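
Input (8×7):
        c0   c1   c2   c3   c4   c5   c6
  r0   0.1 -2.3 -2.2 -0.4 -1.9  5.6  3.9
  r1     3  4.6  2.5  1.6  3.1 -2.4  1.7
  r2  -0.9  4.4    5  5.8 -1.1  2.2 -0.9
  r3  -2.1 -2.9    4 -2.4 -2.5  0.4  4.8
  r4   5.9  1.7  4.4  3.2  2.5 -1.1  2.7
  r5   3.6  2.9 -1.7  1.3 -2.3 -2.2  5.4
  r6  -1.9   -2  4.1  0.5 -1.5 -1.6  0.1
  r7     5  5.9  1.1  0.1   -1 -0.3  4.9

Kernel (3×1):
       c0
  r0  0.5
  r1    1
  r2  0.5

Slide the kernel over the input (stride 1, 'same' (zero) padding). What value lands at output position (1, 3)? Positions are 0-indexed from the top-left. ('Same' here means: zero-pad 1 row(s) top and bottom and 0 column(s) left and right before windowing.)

4.3

The receptive field on the zero-padded input at this output position is [-0.4 / 1.6 / 5.8]. Elementwise product with the kernel and sum: -0.4·0.5 + 1.6·1 + 5.8·0.5.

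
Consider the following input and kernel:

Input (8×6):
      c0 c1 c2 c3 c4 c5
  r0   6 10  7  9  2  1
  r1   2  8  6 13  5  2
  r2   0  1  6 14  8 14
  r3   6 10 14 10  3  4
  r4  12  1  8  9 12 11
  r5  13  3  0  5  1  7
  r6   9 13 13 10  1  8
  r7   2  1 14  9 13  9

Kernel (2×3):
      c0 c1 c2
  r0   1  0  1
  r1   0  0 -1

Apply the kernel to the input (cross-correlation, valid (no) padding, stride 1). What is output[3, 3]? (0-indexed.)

The receptive field on the input at this output position is [10 3 4 / 9 12 11]. Elementwise product with the kernel and sum: 10·1 + 4·1 + 11·-1.

3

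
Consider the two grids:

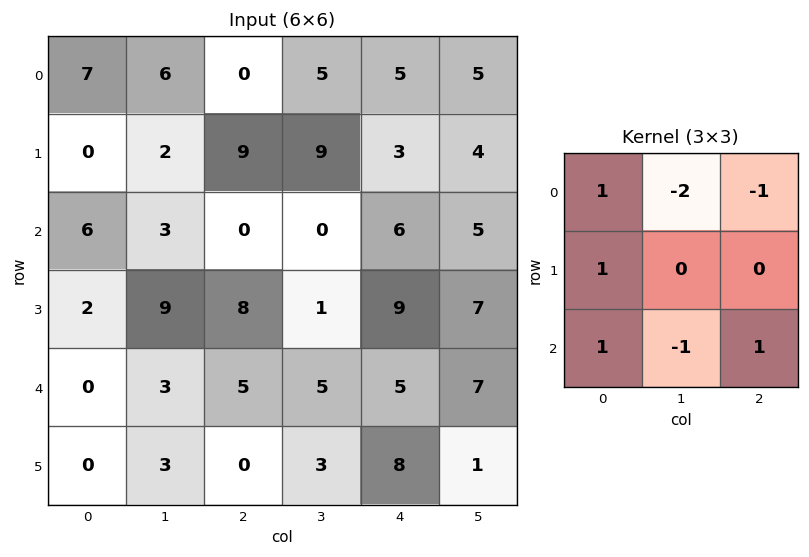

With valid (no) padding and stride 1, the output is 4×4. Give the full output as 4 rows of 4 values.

-2 6 0 -2
-6 -20 4 -2
4 15 7 -9
-27 1 7 -23

Output[0,0]: The receptive field on the input at this output position is [7 6 0 / 0 2 9 / 6 3 0]. Elementwise product with the kernel and sum: 7·1 + 6·-2 + 0·-1 + 0·1 + 6·1 + 3·-1 + 0·1.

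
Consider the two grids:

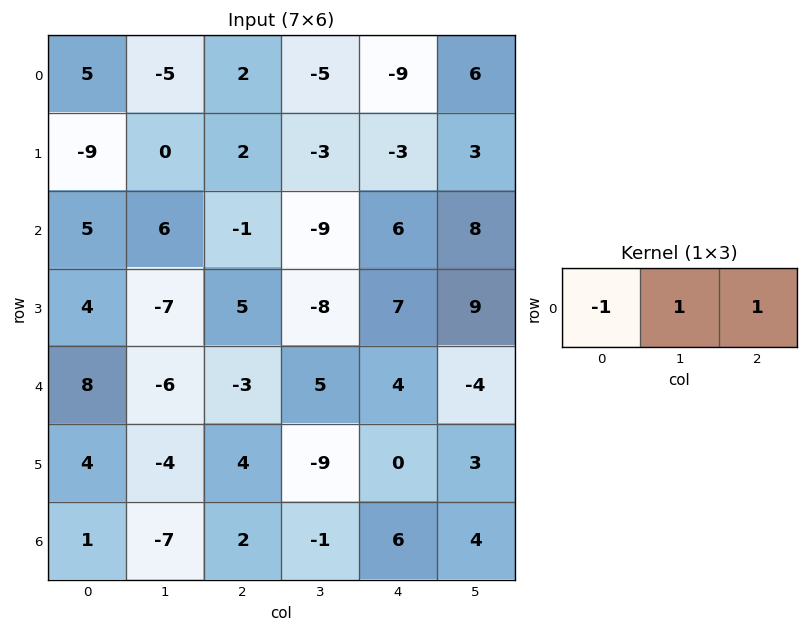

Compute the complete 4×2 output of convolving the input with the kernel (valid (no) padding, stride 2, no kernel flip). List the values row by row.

-8 -16
0 -2
-17 12
-6 3

Output[0,0]: The receptive field on the input at this output position is [5 -5 2]. Elementwise product with the kernel and sum: 5·-1 + -5·1 + 2·1.
Output[0,1]: The receptive field on the input at this output position is [2 -5 -9]. Elementwise product with the kernel and sum: 2·-1 + -5·1 + -9·1.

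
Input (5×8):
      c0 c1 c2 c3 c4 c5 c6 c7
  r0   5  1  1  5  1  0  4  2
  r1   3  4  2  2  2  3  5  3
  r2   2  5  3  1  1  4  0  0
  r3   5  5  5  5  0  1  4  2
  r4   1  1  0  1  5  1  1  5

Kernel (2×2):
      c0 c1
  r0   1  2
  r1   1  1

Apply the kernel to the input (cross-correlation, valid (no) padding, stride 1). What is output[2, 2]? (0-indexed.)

15

The receptive field on the input at this output position is [3 1 / 5 5]. Elementwise product with the kernel and sum: 3·1 + 1·2 + 5·1 + 5·1.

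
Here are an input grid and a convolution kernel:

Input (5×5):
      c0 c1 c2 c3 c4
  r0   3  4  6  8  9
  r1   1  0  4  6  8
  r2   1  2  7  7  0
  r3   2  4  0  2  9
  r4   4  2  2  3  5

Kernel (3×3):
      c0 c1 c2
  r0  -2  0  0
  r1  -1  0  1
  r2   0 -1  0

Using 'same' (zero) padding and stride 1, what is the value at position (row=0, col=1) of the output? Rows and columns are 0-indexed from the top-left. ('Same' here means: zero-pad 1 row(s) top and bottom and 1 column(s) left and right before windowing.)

3

The receptive field on the zero-padded input at this output position is [0 0 0 / 3 4 6 / 1 0 4]. Elementwise product with the kernel and sum: 0·-2 + 3·-1 + 6·1 + 0·-1.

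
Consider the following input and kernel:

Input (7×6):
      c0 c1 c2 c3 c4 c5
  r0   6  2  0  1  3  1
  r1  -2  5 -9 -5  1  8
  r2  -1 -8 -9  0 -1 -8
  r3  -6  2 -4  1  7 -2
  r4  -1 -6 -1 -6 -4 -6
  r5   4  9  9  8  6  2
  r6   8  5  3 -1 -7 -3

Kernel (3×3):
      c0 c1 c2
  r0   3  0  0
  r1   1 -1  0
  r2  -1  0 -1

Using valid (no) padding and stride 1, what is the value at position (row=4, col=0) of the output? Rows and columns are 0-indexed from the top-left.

The receptive field on the input at this output position is [-1 -6 -1 / 4 9 9 / 8 5 3]. Elementwise product with the kernel and sum: -1·3 + 4·1 + 9·-1 + 8·-1 + 3·-1.

-19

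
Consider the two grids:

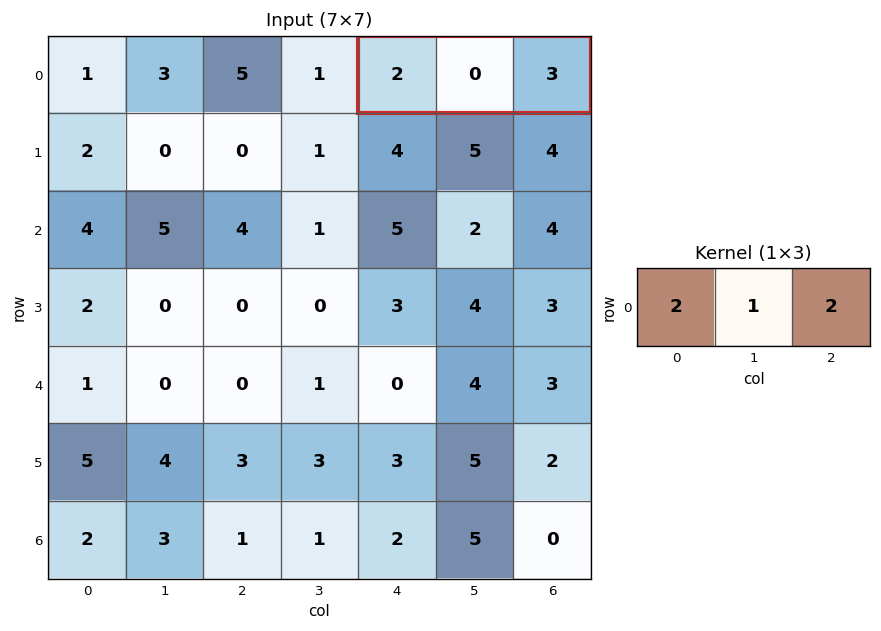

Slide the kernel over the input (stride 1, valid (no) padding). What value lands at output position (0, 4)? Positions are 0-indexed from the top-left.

10

The receptive field on the input at this output position is [2 0 3]. Elementwise product with the kernel and sum: 2·2 + 0·1 + 3·2.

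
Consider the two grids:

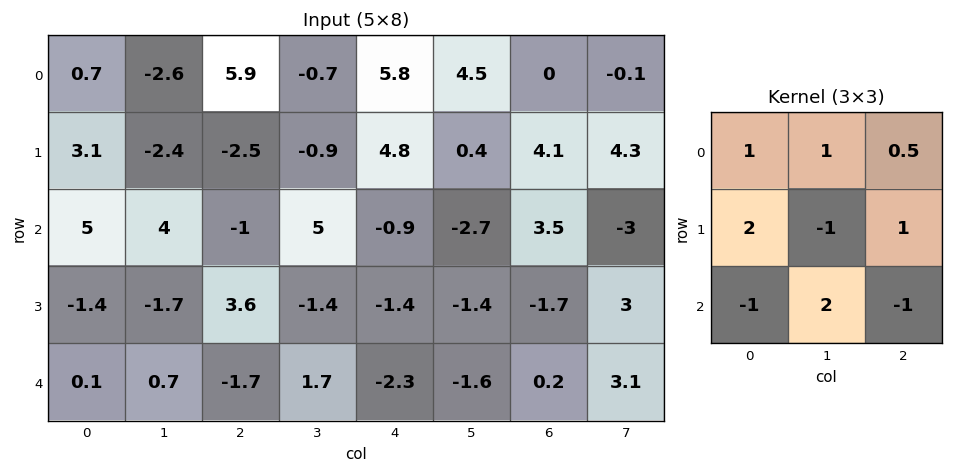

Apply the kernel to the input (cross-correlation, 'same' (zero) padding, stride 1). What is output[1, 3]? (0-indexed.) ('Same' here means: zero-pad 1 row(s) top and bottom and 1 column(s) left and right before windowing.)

20.7

The receptive field on the zero-padded input at this output position is [5.9 -0.7 5.8 / -2.5 -0.9 4.8 / -1 5 -0.9]. Elementwise product with the kernel and sum: 5.9·1 + -0.7·1 + 5.8·0.5 + -2.5·2 + -0.9·-1 + 4.8·1 + -1·-1 + 5·2 + -0.9·-1.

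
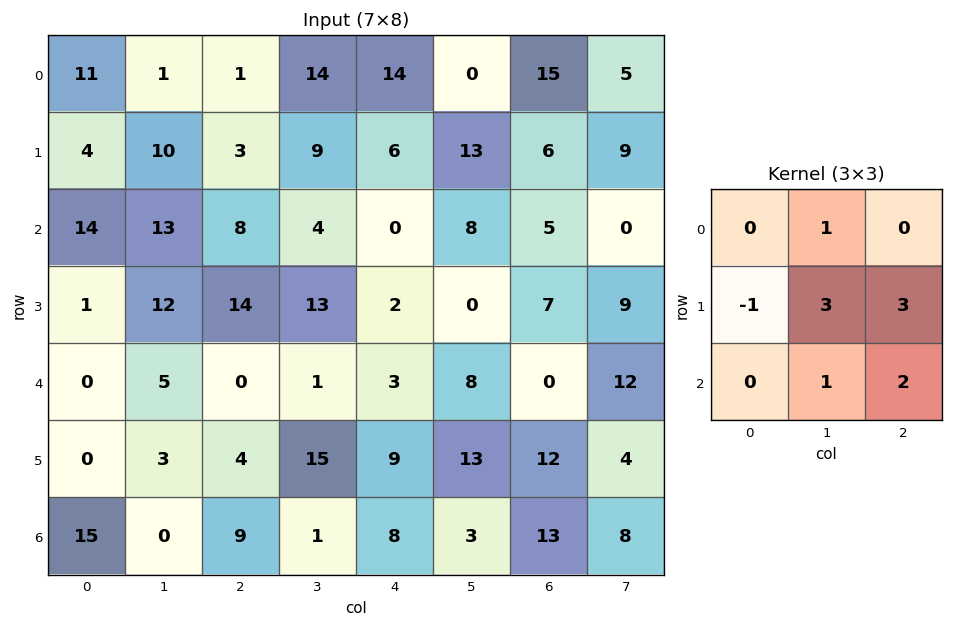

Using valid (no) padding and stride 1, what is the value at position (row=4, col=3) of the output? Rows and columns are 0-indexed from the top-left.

68

The receptive field on the input at this output position is [1 3 8 / 15 9 13 / 1 8 3]. Elementwise product with the kernel and sum: 3·1 + 15·-1 + 9·3 + 13·3 + 8·1 + 3·2.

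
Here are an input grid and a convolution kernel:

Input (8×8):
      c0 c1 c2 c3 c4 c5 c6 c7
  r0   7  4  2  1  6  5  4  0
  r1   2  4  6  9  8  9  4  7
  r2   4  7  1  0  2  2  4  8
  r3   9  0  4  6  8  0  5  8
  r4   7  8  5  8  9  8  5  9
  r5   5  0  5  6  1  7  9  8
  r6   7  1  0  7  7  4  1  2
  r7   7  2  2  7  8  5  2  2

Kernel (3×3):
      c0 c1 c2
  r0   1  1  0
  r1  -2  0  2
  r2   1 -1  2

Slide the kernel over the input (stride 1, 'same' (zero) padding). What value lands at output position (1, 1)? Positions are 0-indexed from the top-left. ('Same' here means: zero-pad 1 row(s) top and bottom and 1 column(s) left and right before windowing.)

The receptive field on the zero-padded input at this output position is [7 4 2 / 2 4 6 / 4 7 1]. Elementwise product with the kernel and sum: 7·1 + 4·1 + 2·-2 + 6·2 + 4·1 + 7·-1 + 1·2.

18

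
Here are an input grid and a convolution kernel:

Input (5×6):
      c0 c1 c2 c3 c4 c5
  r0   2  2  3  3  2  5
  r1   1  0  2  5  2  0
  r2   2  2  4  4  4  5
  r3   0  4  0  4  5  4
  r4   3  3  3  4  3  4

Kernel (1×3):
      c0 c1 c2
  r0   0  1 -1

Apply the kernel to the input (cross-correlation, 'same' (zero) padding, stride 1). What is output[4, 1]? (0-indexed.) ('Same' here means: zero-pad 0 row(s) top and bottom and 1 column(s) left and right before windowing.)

0

The receptive field on the zero-padded input at this output position is [3 3 3]. Elementwise product with the kernel and sum: 3·1 + 3·-1.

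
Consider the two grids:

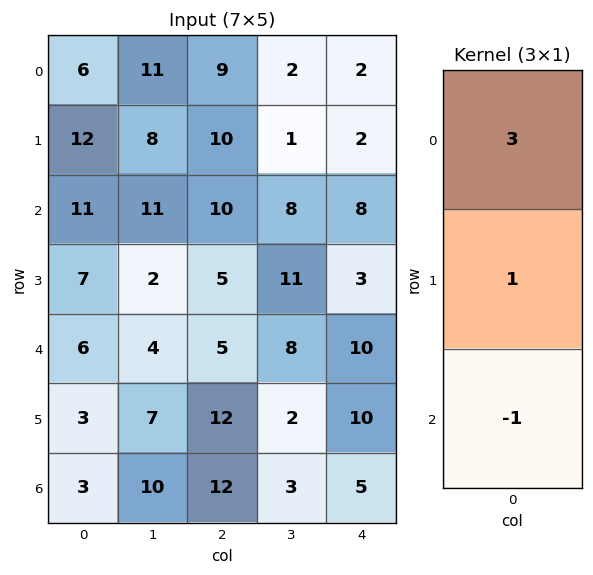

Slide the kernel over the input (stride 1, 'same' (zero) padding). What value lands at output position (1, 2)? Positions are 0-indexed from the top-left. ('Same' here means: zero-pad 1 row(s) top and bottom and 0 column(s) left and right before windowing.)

The receptive field on the zero-padded input at this output position is [9 / 10 / 10]. Elementwise product with the kernel and sum: 9·3 + 10·1 + 10·-1.

27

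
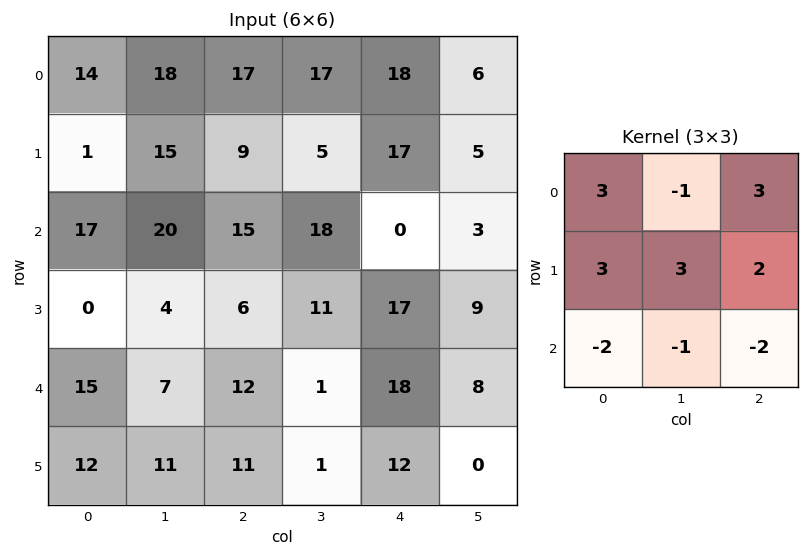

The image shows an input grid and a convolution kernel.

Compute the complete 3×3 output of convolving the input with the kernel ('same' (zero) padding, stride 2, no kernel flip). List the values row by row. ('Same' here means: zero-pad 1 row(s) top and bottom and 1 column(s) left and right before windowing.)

47 90 80
127 156 16
37 63 102

Output[0,0]: The receptive field on the zero-padded input at this output position is [0 0 0 / 0 14 18 / 0 1 15]. Elementwise product with the kernel and sum: 0·3 + 0·-1 + 0·3 + 0·3 + 14·3 + 18·2 + 0·-2 + 1·-1 + 15·-2.
Output[0,1]: The receptive field on the zero-padded input at this output position is [0 0 0 / 18 17 17 / 15 9 5]. Elementwise product with the kernel and sum: 0·3 + 0·-1 + 0·3 + 18·3 + 17·3 + 17·2 + 15·-2 + 9·-1 + 5·-2.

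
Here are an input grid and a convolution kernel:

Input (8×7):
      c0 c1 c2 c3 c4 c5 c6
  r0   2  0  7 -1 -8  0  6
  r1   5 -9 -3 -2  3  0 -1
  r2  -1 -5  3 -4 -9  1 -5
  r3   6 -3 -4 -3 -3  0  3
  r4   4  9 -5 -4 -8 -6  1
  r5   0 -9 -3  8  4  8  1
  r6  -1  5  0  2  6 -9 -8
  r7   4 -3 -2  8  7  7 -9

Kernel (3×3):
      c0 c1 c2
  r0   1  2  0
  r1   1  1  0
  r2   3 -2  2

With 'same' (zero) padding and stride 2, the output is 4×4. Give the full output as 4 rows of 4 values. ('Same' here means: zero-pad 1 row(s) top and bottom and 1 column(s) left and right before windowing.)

Output[0,0]: The receptive field on the zero-padded input at this output position is [0 0 0 / 0 2 0 / 0 5 -9]. Elementwise product with the kernel and sum: 0·1 + 0·2 + 0·1 + 2·1 + 0·3 + 5·-2 + -9·2.
Output[0,1]: The receptive field on the zero-padded input at this output position is [0 0 0 / 0 7 -1 / -9 -3 -2]. Elementwise product with the kernel and sum: 0·1 + 0·2 + 0·1 + 7·1 + -9·3 + -3·-2 + -2·2.

-26 -18 -21 8
-9 -24 -12 -12
-2 -12 11 23
-15 1 48 32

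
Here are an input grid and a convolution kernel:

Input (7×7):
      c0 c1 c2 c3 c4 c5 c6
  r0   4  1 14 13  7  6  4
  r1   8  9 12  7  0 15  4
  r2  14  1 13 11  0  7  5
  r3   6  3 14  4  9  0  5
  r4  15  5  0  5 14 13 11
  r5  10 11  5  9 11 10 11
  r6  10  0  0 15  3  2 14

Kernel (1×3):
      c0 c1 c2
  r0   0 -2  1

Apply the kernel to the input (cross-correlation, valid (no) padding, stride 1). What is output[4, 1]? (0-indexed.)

5

The receptive field on the input at this output position is [5 0 5]. Elementwise product with the kernel and sum: 0·-2 + 5·1.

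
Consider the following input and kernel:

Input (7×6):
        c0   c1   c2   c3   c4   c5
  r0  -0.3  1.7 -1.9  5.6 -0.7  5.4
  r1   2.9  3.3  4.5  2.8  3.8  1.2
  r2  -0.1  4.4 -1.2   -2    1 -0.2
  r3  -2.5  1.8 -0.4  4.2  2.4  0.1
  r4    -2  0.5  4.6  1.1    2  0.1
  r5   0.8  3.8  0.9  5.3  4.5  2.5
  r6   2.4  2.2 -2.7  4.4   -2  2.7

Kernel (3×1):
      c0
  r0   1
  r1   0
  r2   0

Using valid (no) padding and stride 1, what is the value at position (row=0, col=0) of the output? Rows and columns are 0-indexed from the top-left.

-0.3

The receptive field on the input at this output position is [-0.3 / 2.9 / -0.1]. Elementwise product with the kernel and sum: -0.3·1.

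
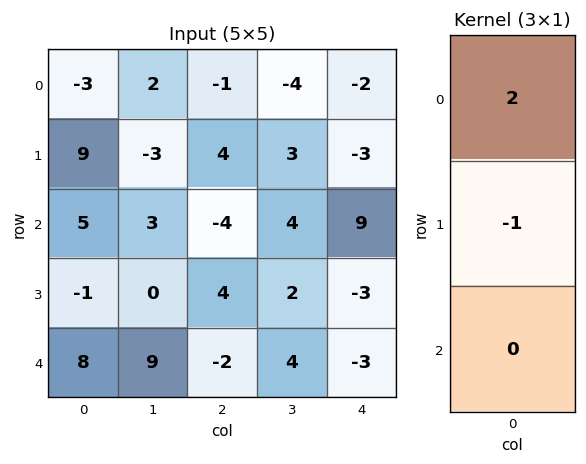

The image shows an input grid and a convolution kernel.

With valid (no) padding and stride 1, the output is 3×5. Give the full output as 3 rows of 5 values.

Output[0,0]: The receptive field on the input at this output position is [-3 / 9 / 5]. Elementwise product with the kernel and sum: -3·2 + 9·-1.

-15 7 -6 -11 -1
13 -9 12 2 -15
11 6 -12 6 21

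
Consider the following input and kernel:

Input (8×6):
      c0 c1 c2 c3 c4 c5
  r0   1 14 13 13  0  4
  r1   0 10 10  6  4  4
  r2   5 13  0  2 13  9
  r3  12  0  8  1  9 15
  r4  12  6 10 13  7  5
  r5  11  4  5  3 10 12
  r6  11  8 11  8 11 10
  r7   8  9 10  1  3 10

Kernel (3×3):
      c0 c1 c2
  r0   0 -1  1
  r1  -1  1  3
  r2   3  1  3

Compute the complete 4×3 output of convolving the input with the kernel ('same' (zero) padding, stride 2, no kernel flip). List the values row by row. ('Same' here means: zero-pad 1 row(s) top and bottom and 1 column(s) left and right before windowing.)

Output[0,0]: The receptive field on the zero-padded input at this output position is [0 0 0 / 0 1 14 / 0 0 10]. Elementwise product with the kernel and sum: 0·-1 + 0·1 + 0·-1 + 1·1 + 14·3 + 0·3 + 0·1 + 10·3.
Output[0,1]: The receptive field on the zero-padded input at this output position is [0 0 0 / 14 13 13 / 10 10 6]. Elementwise product with the kernel and sum: 0·-1 + 0·1 + 14·-1 + 13·1 + 13·3 + 10·3 + 10·1 + 6·3.

73 96 33
66 0 95
41 62 70
63 65 71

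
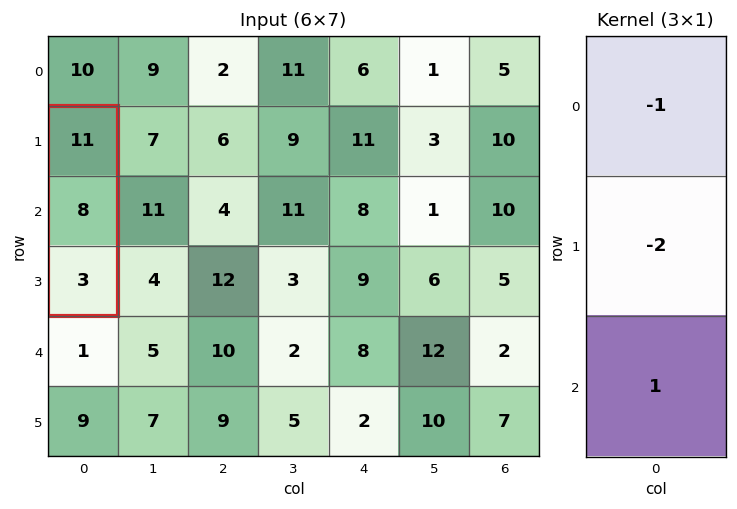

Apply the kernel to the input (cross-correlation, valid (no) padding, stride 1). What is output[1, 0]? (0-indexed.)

The receptive field on the input at this output position is [11 / 8 / 3]. Elementwise product with the kernel and sum: 11·-1 + 8·-2 + 3·1.

-24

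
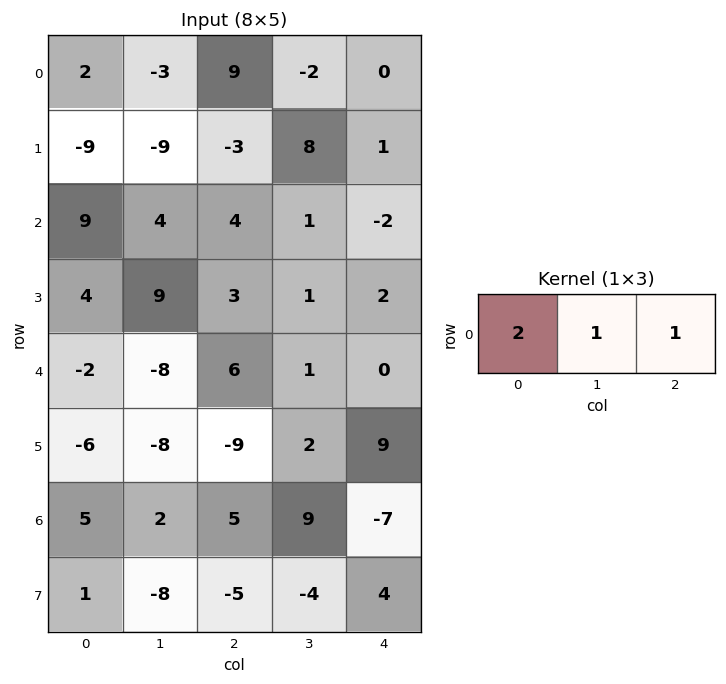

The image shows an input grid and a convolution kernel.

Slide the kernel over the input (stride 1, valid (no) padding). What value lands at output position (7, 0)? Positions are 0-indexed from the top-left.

The receptive field on the input at this output position is [1 -8 -5]. Elementwise product with the kernel and sum: 1·2 + -8·1 + -5·1.

-11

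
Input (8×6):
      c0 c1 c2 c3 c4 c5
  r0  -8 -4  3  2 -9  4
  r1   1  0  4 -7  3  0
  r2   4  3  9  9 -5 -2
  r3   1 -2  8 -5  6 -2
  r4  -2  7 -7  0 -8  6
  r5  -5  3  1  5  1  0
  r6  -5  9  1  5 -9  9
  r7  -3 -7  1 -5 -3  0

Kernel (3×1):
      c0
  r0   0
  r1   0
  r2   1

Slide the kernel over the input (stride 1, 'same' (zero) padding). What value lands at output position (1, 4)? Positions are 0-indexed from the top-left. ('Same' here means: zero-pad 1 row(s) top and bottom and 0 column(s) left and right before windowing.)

The receptive field on the zero-padded input at this output position is [-9 / 3 / -5]. Elementwise product with the kernel and sum: -5·1.

-5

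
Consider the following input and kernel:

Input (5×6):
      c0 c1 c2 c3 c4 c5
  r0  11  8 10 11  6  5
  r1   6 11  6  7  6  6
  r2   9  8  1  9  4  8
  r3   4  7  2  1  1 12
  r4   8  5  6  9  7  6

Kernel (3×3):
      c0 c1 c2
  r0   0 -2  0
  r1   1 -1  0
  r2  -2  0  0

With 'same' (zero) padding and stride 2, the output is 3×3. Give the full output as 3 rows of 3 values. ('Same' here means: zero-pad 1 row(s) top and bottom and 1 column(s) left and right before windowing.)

-11 -24 -9
-21 -19 -9
-16 -5 0

Output[0,0]: The receptive field on the zero-padded input at this output position is [0 0 0 / 0 11 8 / 0 6 11]. Elementwise product with the kernel and sum: 0·-2 + 0·1 + 11·-1 + 0·-2.
Output[0,1]: The receptive field on the zero-padded input at this output position is [0 0 0 / 8 10 11 / 11 6 7]. Elementwise product with the kernel and sum: 0·-2 + 8·1 + 10·-1 + 11·-2.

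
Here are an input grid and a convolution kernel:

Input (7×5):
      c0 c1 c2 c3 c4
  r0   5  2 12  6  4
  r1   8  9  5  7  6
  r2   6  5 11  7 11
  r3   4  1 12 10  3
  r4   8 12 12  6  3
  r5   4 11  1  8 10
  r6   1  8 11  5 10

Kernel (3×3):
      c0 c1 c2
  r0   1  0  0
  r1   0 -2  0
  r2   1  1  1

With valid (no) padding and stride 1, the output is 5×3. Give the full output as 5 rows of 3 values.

9 15 27
15 10 16
36 11 12
-4 -3 19
6 34 22

Output[0,0]: The receptive field on the input at this output position is [5 2 12 / 8 9 5 / 6 5 11]. Elementwise product with the kernel and sum: 5·1 + 9·-2 + 6·1 + 5·1 + 11·1.
Output[0,1]: The receptive field on the input at this output position is [2 12 6 / 9 5 7 / 5 11 7]. Elementwise product with the kernel and sum: 2·1 + 5·-2 + 5·1 + 11·1 + 7·1.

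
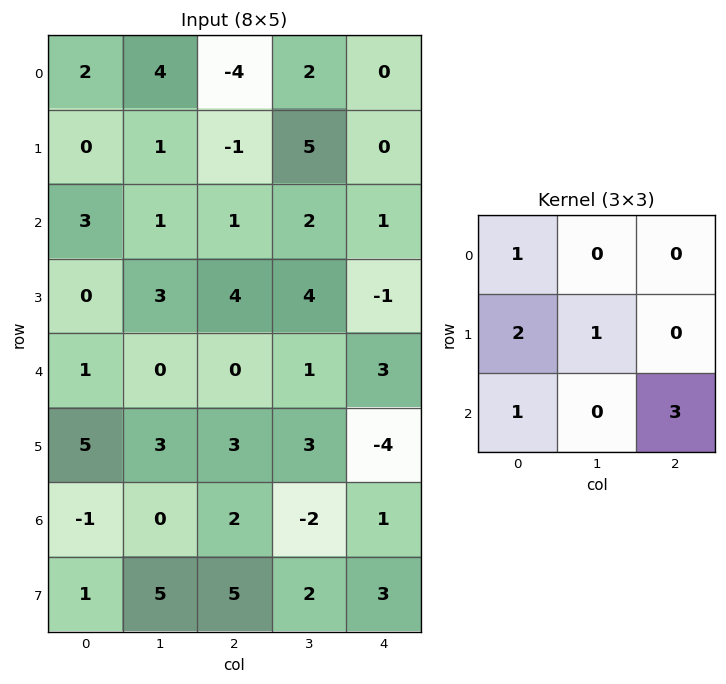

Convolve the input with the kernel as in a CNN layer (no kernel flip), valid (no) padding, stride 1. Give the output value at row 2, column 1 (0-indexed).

14

The receptive field on the input at this output position is [1 1 2 / 3 4 4 / 0 0 1]. Elementwise product with the kernel and sum: 1·1 + 3·2 + 4·1 + 0·1 + 1·3.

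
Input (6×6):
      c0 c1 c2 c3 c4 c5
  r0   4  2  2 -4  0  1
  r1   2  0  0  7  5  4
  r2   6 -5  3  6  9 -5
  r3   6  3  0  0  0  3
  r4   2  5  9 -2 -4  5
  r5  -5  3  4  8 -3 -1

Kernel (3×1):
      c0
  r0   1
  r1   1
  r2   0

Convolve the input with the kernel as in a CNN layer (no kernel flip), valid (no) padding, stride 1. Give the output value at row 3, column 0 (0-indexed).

8

The receptive field on the input at this output position is [6 / 2 / -5]. Elementwise product with the kernel and sum: 6·1 + 2·1.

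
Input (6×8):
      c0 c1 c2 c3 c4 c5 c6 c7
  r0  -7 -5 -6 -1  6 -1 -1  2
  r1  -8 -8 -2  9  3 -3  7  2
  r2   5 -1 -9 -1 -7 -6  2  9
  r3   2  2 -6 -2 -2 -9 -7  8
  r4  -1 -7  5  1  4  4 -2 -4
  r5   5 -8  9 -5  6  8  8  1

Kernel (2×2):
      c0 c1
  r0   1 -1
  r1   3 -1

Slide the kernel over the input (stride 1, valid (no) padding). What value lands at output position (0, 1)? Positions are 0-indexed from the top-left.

-21

The receptive field on the input at this output position is [-5 -6 / -8 -2]. Elementwise product with the kernel and sum: -5·1 + -6·-1 + -8·3 + -2·-1.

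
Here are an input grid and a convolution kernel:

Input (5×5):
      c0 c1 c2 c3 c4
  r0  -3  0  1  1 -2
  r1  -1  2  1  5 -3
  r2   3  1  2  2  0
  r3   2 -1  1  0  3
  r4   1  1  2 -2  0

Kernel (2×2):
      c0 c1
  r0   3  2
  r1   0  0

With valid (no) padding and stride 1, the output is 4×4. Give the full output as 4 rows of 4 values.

Output[0,0]: The receptive field on the input at this output position is [-3 0 / -1 2]. Elementwise product with the kernel and sum: -3·3 + 0·2.
Output[0,1]: The receptive field on the input at this output position is [0 1 / 2 1]. Elementwise product with the kernel and sum: 0·3 + 1·2.

-9 2 5 -1
1 8 13 9
11 7 10 6
4 -1 3 6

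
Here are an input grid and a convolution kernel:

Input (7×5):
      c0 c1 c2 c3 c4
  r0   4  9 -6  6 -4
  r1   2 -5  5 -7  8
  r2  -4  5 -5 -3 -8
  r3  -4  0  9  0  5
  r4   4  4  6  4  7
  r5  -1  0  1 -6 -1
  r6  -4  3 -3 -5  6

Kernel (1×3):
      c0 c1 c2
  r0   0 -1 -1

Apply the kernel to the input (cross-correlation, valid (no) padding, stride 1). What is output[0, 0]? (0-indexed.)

The receptive field on the input at this output position is [4 9 -6]. Elementwise product with the kernel and sum: 9·-1 + -6·-1.

-3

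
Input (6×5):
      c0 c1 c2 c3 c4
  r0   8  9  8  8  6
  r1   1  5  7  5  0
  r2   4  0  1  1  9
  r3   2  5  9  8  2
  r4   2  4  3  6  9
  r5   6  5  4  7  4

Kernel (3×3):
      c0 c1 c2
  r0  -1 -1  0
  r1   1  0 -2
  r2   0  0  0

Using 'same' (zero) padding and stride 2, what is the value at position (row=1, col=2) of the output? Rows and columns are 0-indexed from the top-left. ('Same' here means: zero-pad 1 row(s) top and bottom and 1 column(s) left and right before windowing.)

The receptive field on the zero-padded input at this output position is [5 0 0 / 1 9 0 / 8 2 0]. Elementwise product with the kernel and sum: 5·-1 + 0·-1 + 1·1 + 0·-2.

-4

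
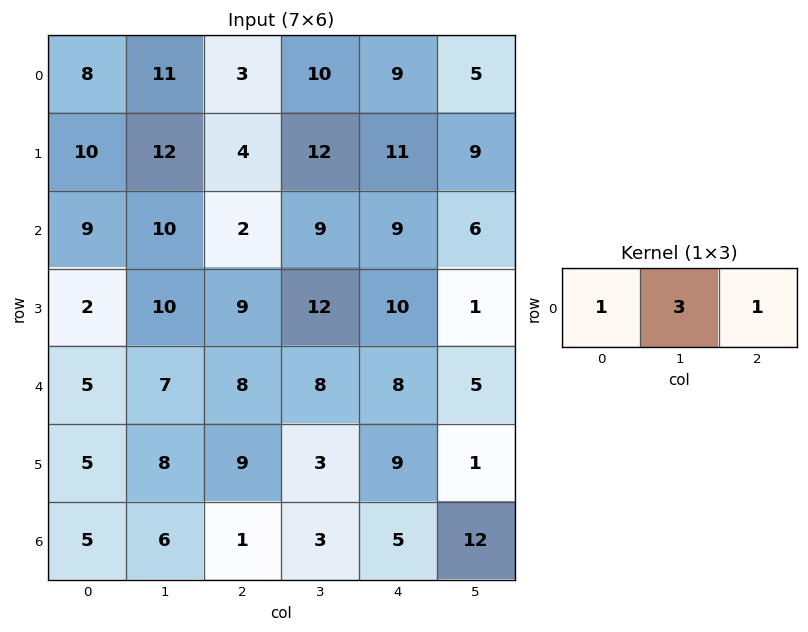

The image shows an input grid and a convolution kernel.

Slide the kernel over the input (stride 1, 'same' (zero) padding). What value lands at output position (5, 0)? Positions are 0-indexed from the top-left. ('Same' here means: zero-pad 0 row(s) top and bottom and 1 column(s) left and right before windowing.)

The receptive field on the zero-padded input at this output position is [0 5 8]. Elementwise product with the kernel and sum: 0·1 + 5·3 + 8·1.

23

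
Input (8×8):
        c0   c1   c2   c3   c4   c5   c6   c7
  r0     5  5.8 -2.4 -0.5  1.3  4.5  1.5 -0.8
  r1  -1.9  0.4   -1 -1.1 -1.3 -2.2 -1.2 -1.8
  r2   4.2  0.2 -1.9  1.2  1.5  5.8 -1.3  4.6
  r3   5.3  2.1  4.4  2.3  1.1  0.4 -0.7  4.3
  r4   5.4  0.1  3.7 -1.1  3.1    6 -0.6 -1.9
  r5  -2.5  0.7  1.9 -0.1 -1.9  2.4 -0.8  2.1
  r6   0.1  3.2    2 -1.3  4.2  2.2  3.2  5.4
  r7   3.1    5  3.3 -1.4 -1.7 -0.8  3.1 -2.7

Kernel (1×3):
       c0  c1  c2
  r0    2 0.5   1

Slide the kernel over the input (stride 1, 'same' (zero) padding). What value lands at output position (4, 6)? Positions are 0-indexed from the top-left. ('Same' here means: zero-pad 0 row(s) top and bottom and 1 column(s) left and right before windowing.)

9.8

The receptive field on the zero-padded input at this output position is [6 -0.6 -1.9]. Elementwise product with the kernel and sum: 6·2 + -0.6·0.5 + -1.9·1.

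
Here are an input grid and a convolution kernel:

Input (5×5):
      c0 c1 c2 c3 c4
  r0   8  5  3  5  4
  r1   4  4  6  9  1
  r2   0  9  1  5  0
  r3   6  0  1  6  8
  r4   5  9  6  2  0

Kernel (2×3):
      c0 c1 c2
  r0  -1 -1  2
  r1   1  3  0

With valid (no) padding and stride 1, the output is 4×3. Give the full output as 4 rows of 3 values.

Output[0,0]: The receptive field on the input at this output position is [8 5 3 / 4 4 6]. Elementwise product with the kernel and sum: 8·-1 + 5·-1 + 3·2 + 4·1 + 4·3.

9 24 33
31 20 3
-1 3 13
28 38 21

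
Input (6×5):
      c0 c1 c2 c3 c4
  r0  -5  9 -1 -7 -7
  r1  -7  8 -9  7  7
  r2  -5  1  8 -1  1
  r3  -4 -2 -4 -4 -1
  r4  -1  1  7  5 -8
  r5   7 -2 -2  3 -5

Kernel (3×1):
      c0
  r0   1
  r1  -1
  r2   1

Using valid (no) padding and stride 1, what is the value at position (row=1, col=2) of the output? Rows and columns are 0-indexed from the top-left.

-21

The receptive field on the input at this output position is [-9 / 8 / -4]. Elementwise product with the kernel and sum: -9·1 + 8·-1 + -4·1.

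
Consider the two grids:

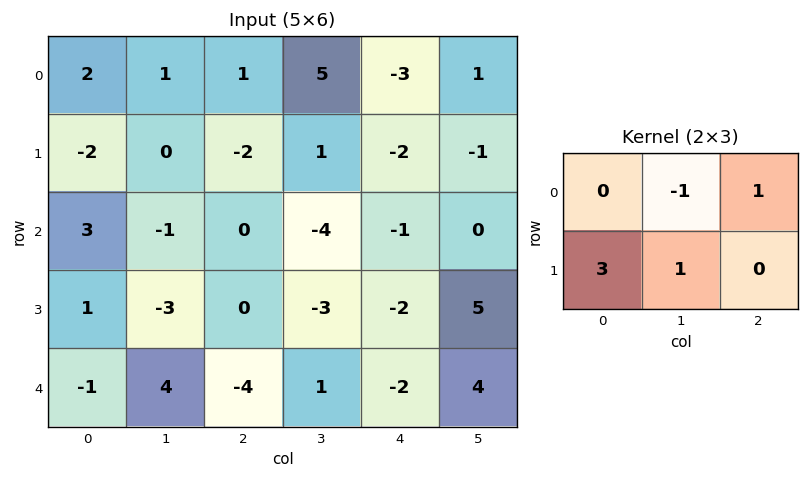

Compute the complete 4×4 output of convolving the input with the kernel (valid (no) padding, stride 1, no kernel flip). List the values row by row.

-6 2 -13 5
6 0 -7 -12
1 -13 0 -10
4 5 -10 8

Output[0,0]: The receptive field on the input at this output position is [2 1 1 / -2 0 -2]. Elementwise product with the kernel and sum: 1·-1 + 1·1 + -2·3 + 0·1.
Output[0,1]: The receptive field on the input at this output position is [1 1 5 / 0 -2 1]. Elementwise product with the kernel and sum: 1·-1 + 5·1 + 0·3 + -2·1.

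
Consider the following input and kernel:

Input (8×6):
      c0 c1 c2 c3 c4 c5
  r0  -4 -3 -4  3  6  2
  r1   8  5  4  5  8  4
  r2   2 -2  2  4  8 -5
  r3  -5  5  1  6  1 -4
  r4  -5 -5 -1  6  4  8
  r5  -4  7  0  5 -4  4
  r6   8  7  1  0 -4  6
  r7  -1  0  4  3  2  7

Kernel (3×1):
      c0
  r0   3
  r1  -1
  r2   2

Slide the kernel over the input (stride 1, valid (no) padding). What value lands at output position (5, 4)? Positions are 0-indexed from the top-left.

-4

The receptive field on the input at this output position is [-4 / -4 / 2]. Elementwise product with the kernel and sum: -4·3 + -4·-1 + 2·2.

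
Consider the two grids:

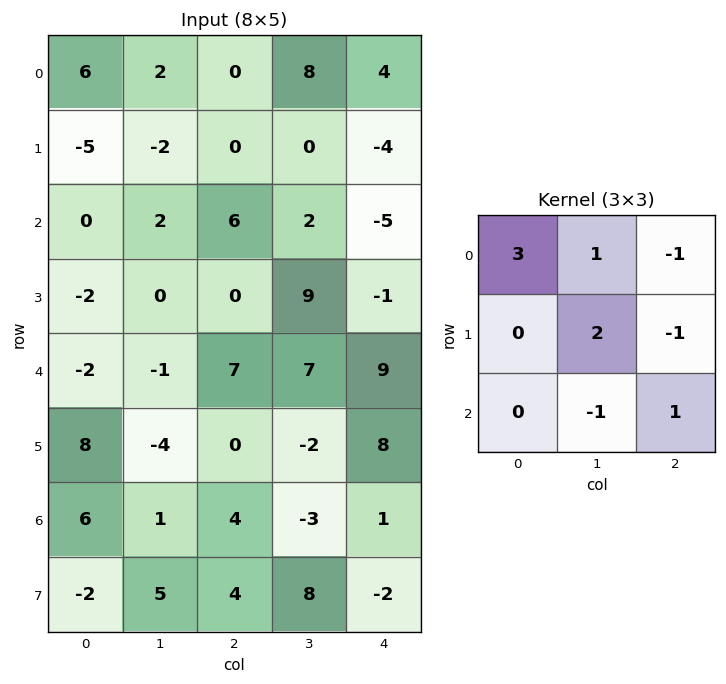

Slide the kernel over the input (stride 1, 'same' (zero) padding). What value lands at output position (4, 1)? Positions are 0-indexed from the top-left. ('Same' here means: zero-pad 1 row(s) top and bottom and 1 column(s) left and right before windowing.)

-11

The receptive field on the zero-padded input at this output position is [-2 0 0 / -2 -1 7 / 8 -4 0]. Elementwise product with the kernel and sum: -2·3 + 0·1 + 0·-1 + -1·2 + 7·-1 + -4·-1 + 0·1.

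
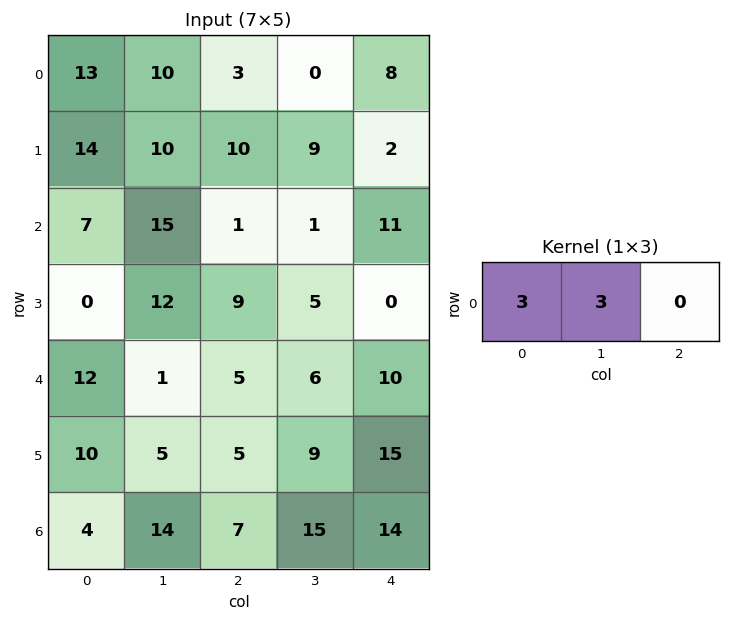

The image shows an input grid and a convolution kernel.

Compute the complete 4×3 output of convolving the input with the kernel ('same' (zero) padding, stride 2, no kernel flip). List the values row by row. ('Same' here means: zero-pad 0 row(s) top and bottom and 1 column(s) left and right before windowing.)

39 39 24
21 48 36
36 18 48
12 63 87

Output[0,0]: The receptive field on the zero-padded input at this output position is [0 13 10]. Elementwise product with the kernel and sum: 0·3 + 13·3.
Output[0,1]: The receptive field on the zero-padded input at this output position is [10 3 0]. Elementwise product with the kernel and sum: 10·3 + 3·3.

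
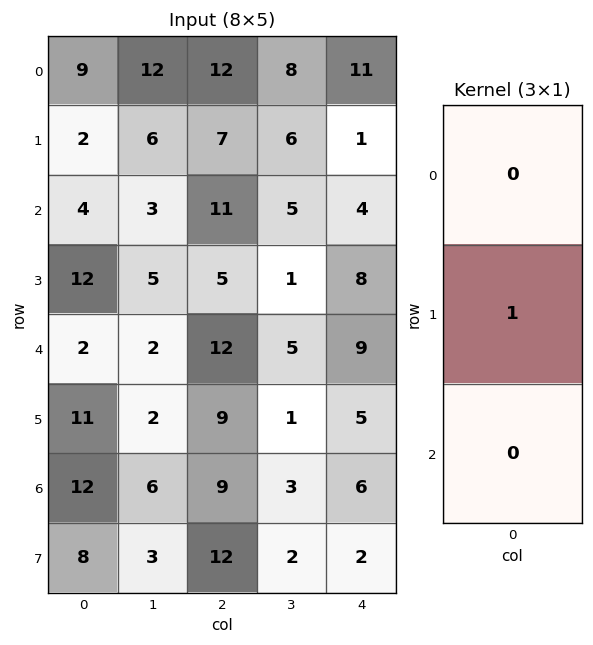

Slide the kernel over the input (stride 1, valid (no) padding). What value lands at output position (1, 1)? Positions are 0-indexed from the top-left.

3

The receptive field on the input at this output position is [6 / 3 / 5]. Elementwise product with the kernel and sum: 3·1.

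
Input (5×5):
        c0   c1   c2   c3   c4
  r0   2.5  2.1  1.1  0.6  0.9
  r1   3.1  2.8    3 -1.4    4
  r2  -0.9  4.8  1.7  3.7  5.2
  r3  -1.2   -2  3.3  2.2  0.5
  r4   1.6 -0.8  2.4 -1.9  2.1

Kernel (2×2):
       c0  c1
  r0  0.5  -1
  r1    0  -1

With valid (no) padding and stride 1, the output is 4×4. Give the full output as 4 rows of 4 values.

Output[0,0]: The receptive field on the input at this output position is [2.5 2.1 / 3.1 2.8]. Elementwise product with the kernel and sum: 2.5·0.5 + 2.1·-1 + 2.8·-1.
Output[0,1]: The receptive field on the input at this output position is [2.1 1.1 / 2.8 3]. Elementwise product with the kernel and sum: 2.1·0.5 + 1.1·-1 + 3·-1.

-3.65 -3.05 1.35 -4.6
-6.05 -3.3 -0.8 -9.9
-3.25 -2.6 -5.05 -3.85
2.2 -6.7 1.35 -1.5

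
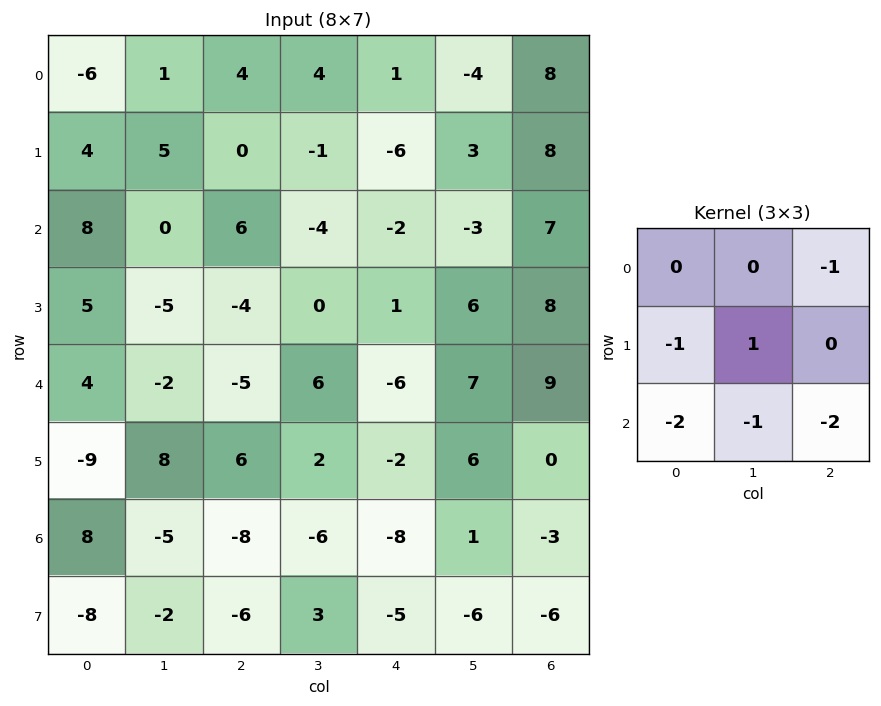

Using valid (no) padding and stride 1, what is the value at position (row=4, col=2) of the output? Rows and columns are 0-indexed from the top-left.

40

The receptive field on the input at this output position is [-5 6 -6 / 6 2 -2 / -8 -6 -8]. Elementwise product with the kernel and sum: -6·-1 + 6·-1 + 2·1 + -8·-2 + -6·-1 + -8·-2.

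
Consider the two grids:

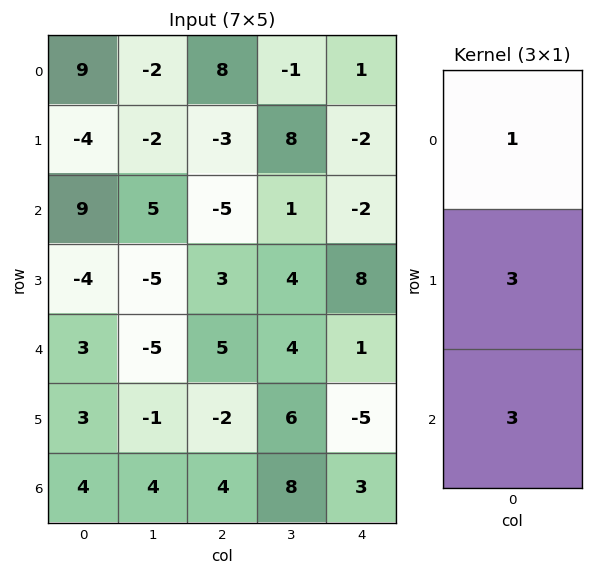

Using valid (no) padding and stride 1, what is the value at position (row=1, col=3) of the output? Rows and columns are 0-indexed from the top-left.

The receptive field on the input at this output position is [8 / 1 / 4]. Elementwise product with the kernel and sum: 8·1 + 1·3 + 4·3.

23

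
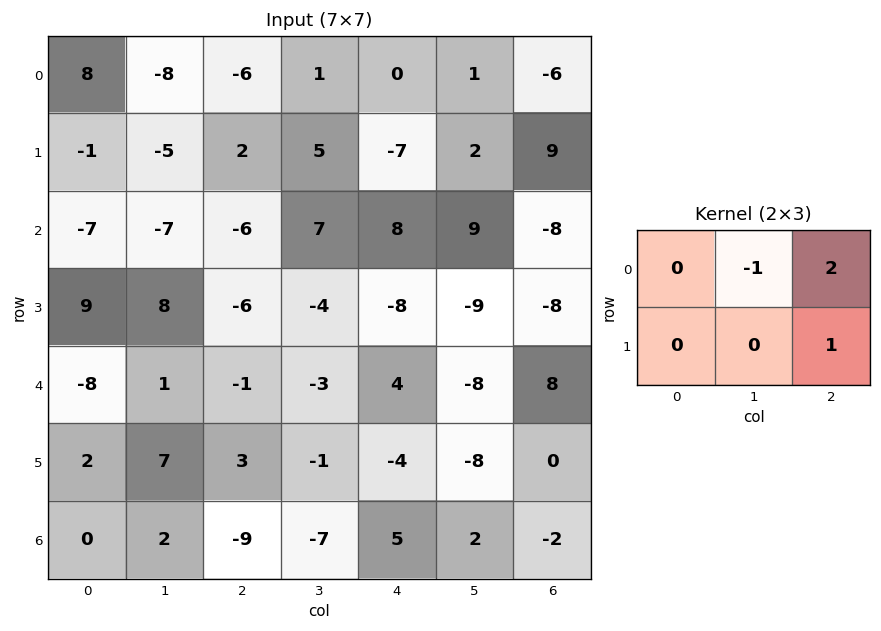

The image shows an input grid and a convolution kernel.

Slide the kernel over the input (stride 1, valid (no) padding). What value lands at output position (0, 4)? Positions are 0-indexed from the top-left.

-4

The receptive field on the input at this output position is [0 1 -6 / -7 2 9]. Elementwise product with the kernel and sum: 1·-1 + -6·2 + 9·1.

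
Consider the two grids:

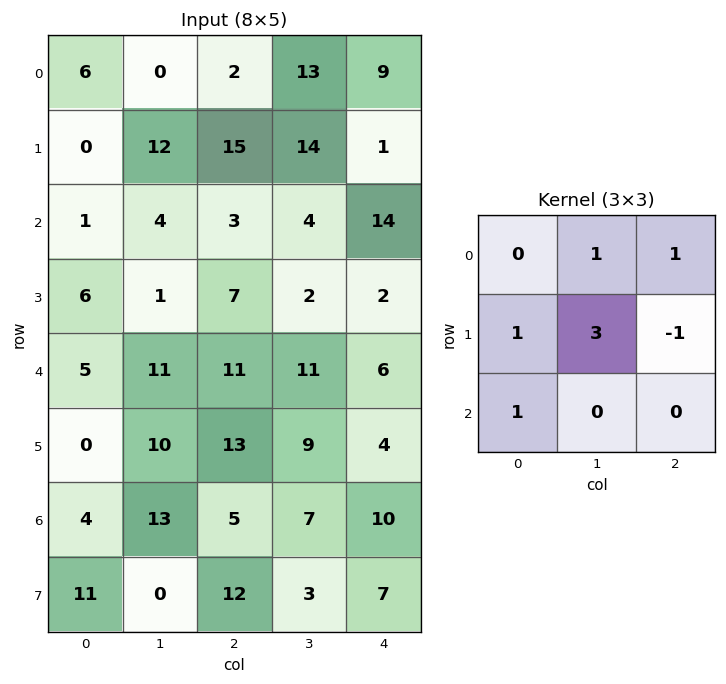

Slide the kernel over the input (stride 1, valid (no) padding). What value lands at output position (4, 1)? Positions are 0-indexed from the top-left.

The receptive field on the input at this output position is [11 11 11 / 10 13 9 / 13 5 7]. Elementwise product with the kernel and sum: 11·1 + 11·1 + 10·1 + 13·3 + 9·-1 + 13·1.

75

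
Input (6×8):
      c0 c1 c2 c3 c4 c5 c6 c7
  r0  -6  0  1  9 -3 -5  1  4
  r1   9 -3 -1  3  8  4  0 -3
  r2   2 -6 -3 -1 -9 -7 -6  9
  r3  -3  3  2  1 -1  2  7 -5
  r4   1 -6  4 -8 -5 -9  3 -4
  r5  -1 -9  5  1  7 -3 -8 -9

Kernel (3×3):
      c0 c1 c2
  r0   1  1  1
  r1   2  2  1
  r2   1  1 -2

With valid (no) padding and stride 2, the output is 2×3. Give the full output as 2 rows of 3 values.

8 33 13
-18 -2 -33

Output[0,0]: The receptive field on the input at this output position is [-6 0 1 / 9 -3 -1 / 2 -6 -3]. Elementwise product with the kernel and sum: -6·1 + 0·1 + 1·1 + 9·2 + -3·2 + -1·1 + 2·1 + -6·1 + -3·-2.
Output[0,1]: The receptive field on the input at this output position is [1 9 -3 / -1 3 8 / -3 -1 -9]. Elementwise product with the kernel and sum: 1·1 + 9·1 + -3·1 + -1·2 + 3·2 + 8·1 + -3·1 + -1·1 + -9·-2.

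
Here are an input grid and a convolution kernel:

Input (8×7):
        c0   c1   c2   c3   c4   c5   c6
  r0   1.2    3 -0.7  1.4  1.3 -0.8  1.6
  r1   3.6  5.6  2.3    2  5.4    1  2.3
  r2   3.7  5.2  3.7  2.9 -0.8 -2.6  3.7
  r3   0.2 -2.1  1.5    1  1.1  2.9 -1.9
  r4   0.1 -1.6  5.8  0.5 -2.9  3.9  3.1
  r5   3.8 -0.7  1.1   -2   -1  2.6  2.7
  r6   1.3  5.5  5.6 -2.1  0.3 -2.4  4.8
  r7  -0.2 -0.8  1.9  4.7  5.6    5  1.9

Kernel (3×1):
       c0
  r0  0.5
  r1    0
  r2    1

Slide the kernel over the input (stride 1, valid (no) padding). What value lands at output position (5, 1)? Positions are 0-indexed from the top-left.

The receptive field on the input at this output position is [-0.7 / 5.5 / -0.8]. Elementwise product with the kernel and sum: -0.7·0.5 + -0.8·1.

-1.15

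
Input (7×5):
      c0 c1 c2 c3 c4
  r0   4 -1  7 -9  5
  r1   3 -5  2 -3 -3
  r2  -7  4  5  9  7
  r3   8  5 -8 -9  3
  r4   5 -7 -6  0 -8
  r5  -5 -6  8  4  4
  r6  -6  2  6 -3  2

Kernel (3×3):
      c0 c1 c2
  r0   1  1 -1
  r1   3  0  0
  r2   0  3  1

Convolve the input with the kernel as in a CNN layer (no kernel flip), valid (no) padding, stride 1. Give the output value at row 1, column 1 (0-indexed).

-21

The receptive field on the input at this output position is [-5 2 -3 / 4 5 9 / 5 -8 -9]. Elementwise product with the kernel and sum: -5·1 + 2·1 + -3·-1 + 4·3 + -8·3 + -9·1.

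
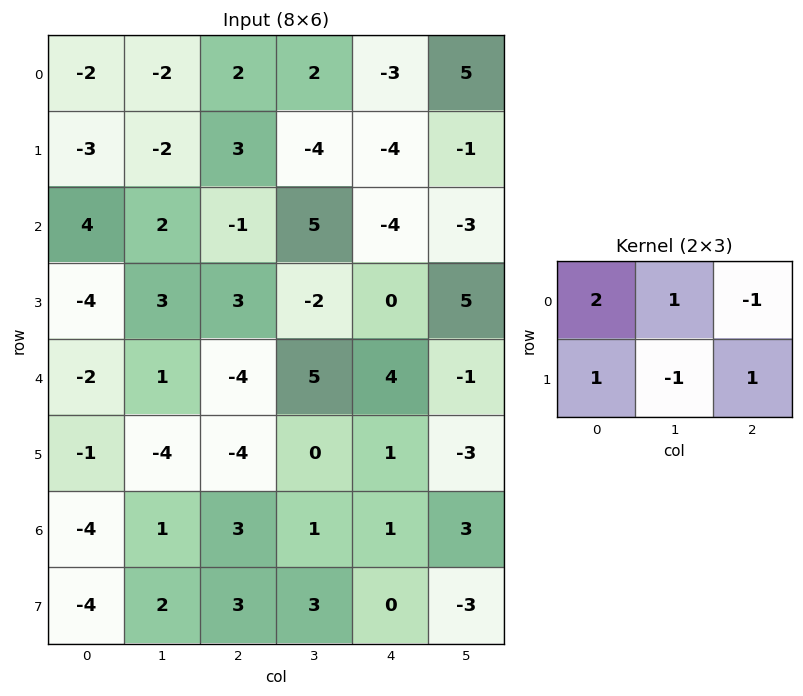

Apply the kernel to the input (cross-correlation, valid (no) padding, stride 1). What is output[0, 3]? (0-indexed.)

-5

The receptive field on the input at this output position is [2 -3 5 / -4 -4 -1]. Elementwise product with the kernel and sum: 2·2 + -3·1 + 5·-1 + -4·1 + -4·-1 + -1·1.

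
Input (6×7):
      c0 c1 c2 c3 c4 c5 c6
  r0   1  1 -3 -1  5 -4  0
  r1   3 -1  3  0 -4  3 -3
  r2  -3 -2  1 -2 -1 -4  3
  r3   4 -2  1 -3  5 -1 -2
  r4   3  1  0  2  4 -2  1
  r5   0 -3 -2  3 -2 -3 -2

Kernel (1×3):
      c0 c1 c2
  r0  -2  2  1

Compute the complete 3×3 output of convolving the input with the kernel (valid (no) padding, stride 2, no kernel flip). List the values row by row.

-3 9 -18
3 -7 -3
-4 8 -11

Output[0,0]: The receptive field on the input at this output position is [1 1 -3]. Elementwise product with the kernel and sum: 1·-2 + 1·2 + -3·1.
Output[0,1]: The receptive field on the input at this output position is [-3 -1 5]. Elementwise product with the kernel and sum: -3·-2 + -1·2 + 5·1.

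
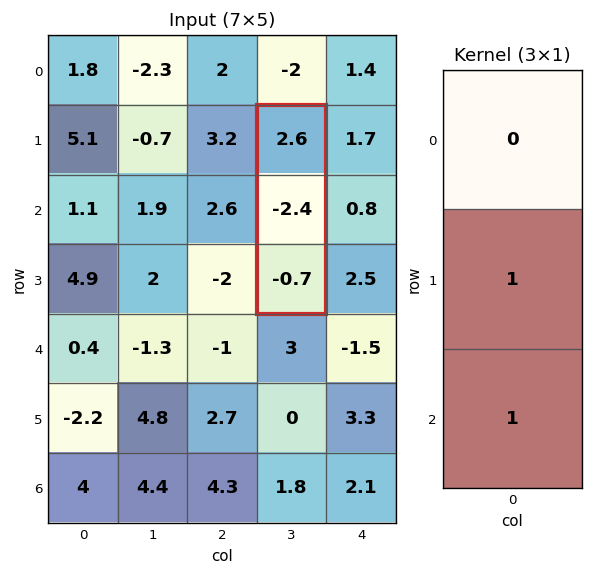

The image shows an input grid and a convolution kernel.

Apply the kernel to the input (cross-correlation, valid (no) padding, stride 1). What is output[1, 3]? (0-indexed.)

-3.1

The receptive field on the input at this output position is [2.6 / -2.4 / -0.7]. Elementwise product with the kernel and sum: -2.4·1 + -0.7·1.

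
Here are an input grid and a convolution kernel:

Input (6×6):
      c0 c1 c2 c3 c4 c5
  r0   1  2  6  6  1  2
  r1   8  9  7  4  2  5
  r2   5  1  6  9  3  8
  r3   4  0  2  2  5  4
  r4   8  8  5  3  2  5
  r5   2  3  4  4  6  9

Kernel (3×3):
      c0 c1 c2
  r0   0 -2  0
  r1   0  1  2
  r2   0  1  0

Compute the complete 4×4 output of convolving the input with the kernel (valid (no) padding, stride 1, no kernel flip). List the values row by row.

Output[0,0]: The receptive field on the input at this output position is [1 2 6 / 8 9 7 / 5 1 6]. Elementwise product with the kernel and sum: 2·-2 + 9·1 + 7·2 + 1·1.
Output[0,1]: The receptive field on the input at this output position is [2 6 6 / 9 7 4 / 1 6 9]. Elementwise product with the kernel and sum: 6·-2 + 7·1 + 4·2 + 6·1.

20 9 5 13
-5 12 9 20
10 -1 -3 9
21 11 7 8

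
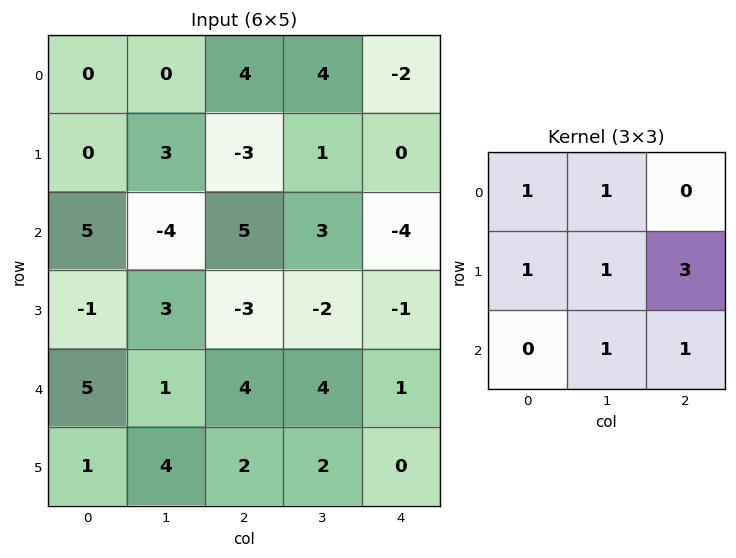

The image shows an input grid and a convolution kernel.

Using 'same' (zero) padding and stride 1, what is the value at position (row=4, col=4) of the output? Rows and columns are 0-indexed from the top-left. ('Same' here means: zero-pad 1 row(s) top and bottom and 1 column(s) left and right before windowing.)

2

The receptive field on the zero-padded input at this output position is [-2 -1 0 / 4 1 0 / 2 0 0]. Elementwise product with the kernel and sum: -2·1 + -1·1 + 4·1 + 1·1 + 0·3 + 0·1 + 0·1.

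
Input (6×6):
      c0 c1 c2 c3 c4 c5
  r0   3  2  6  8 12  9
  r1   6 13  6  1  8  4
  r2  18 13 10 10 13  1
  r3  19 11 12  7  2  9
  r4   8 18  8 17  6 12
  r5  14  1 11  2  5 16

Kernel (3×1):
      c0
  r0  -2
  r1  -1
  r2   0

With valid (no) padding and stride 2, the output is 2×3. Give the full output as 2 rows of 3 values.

Output[0,0]: The receptive field on the input at this output position is [3 / 6 / 18]. Elementwise product with the kernel and sum: 3·-2 + 6·-1.
Output[0,1]: The receptive field on the input at this output position is [6 / 6 / 10]. Elementwise product with the kernel and sum: 6·-2 + 6·-1.

-12 -18 -32
-55 -32 -28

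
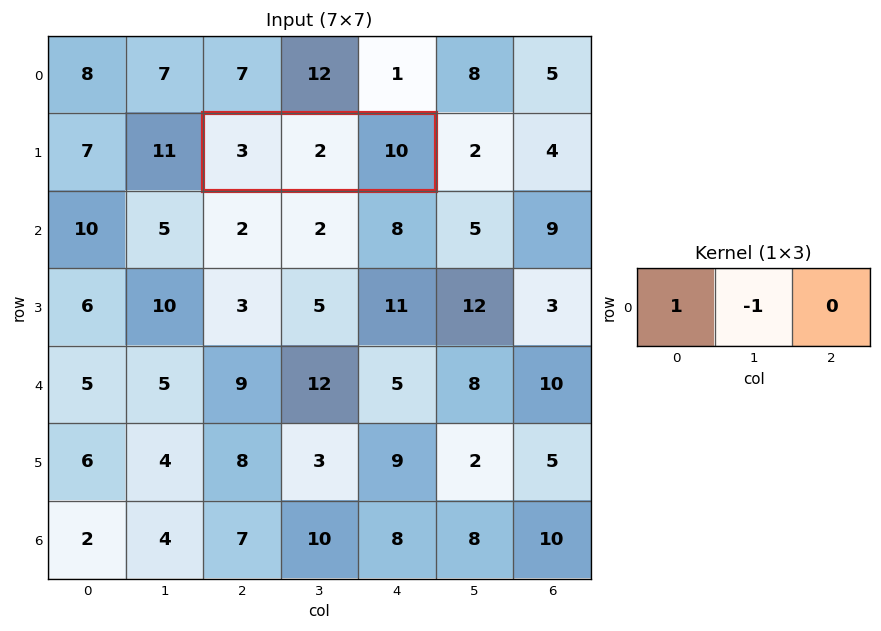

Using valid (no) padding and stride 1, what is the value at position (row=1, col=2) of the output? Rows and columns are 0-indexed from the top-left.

The receptive field on the input at this output position is [3 2 10]. Elementwise product with the kernel and sum: 3·1 + 2·-1.

1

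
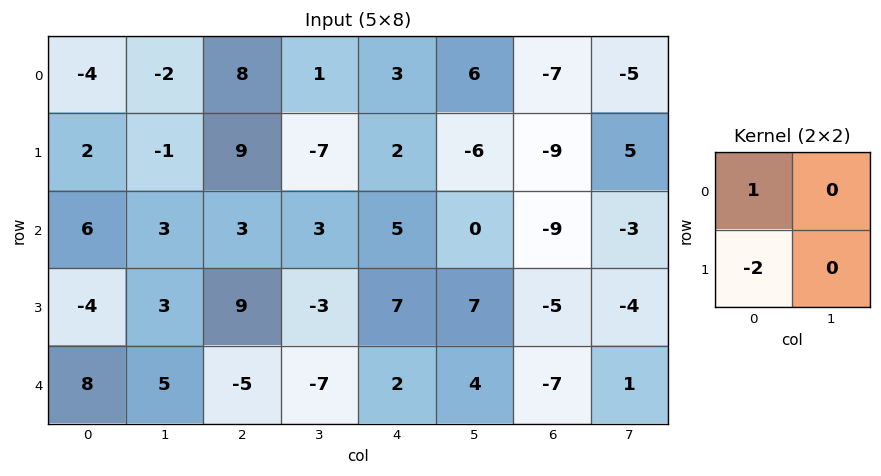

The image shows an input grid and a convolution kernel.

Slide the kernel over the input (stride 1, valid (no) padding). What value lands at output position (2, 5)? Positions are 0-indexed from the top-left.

-14

The receptive field on the input at this output position is [0 -9 / 7 -5]. Elementwise product with the kernel and sum: 0·1 + 7·-2.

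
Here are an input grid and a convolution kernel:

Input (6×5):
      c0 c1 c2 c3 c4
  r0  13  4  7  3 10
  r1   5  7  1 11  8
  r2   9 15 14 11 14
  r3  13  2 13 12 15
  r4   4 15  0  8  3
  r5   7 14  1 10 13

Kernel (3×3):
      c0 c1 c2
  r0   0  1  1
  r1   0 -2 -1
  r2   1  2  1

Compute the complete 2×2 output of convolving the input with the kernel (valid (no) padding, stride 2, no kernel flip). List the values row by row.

49 33
46 5

Output[0,0]: The receptive field on the input at this output position is [13 4 7 / 5 7 1 / 9 15 14]. Elementwise product with the kernel and sum: 4·1 + 7·1 + 7·-2 + 1·-1 + 9·1 + 15·2 + 14·1.
Output[0,1]: The receptive field on the input at this output position is [7 3 10 / 1 11 8 / 14 11 14]. Elementwise product with the kernel and sum: 3·1 + 10·1 + 11·-2 + 8·-1 + 14·1 + 11·2 + 14·1.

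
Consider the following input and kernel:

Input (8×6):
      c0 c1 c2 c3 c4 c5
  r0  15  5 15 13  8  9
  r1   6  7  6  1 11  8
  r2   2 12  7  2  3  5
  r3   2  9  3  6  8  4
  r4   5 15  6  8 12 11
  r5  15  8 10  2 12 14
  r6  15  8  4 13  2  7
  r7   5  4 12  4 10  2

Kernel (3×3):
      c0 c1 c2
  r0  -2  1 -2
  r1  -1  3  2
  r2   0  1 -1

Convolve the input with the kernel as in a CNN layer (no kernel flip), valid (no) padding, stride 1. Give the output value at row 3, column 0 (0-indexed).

The receptive field on the input at this output position is [2 9 3 / 5 15 6 / 15 8 10]. Elementwise product with the kernel and sum: 2·-2 + 9·1 + 3·-2 + 5·-1 + 15·3 + 6·2 + 8·1 + 10·-1.

49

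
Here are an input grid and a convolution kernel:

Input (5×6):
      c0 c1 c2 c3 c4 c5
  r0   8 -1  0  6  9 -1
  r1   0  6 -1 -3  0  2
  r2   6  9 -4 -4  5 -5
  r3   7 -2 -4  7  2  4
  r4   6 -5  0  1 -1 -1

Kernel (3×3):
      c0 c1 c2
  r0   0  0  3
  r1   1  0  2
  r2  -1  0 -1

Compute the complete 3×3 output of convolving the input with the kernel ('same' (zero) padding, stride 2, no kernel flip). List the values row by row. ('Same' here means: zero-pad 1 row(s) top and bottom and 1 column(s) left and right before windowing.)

-8 8 5
38 -13 -19
-16 18 11

Output[0,0]: The receptive field on the zero-padded input at this output position is [0 0 0 / 0 8 -1 / 0 0 6]. Elementwise product with the kernel and sum: 0·3 + 0·1 + -1·2 + 0·-1 + 6·-1.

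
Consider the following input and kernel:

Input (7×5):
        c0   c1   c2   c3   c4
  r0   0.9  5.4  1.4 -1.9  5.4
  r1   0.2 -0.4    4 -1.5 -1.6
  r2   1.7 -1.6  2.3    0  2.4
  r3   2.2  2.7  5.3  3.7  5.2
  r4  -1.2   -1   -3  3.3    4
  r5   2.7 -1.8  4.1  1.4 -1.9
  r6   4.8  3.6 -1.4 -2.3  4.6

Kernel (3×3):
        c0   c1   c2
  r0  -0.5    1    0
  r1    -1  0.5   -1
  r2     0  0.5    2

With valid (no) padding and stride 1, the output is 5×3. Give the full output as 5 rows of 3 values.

Output[0,0]: The receptive field on the input at this output position is [0.9 5.4 1.4 / 0.2 -0.4 4 / 1.7 -1.6 2.3]. Elementwise product with the kernel and sum: 0.9·-0.5 + 5.4·1 + 0.2·-1 + -0.4·0.5 + 4·-1 + -1.6·0.5 + 2.3·2.

4.35 3.75 -0.95
6.65 17 4.05
-15.1 4.45 -0.15
12.6 5 -1.4
-9.1 -5.35 11.35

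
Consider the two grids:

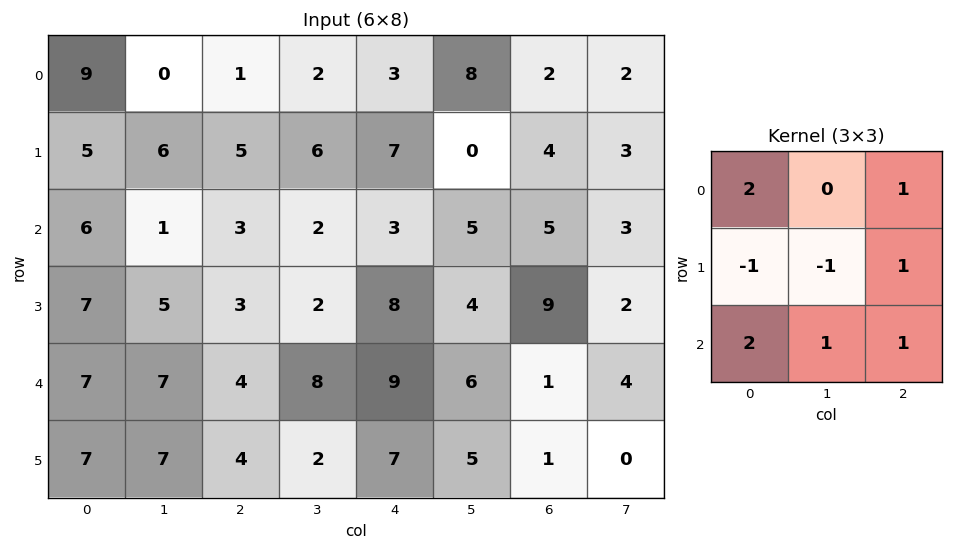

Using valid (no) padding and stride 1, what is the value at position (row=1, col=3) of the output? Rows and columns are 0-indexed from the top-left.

28

The receptive field on the input at this output position is [6 7 0 / 2 3 5 / 2 8 4]. Elementwise product with the kernel and sum: 6·2 + 0·1 + 2·-1 + 3·-1 + 5·1 + 2·2 + 8·1 + 4·1.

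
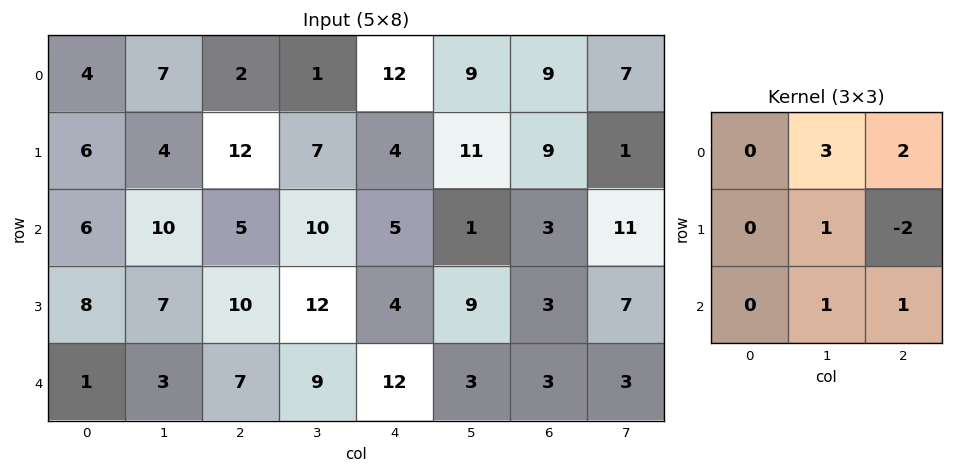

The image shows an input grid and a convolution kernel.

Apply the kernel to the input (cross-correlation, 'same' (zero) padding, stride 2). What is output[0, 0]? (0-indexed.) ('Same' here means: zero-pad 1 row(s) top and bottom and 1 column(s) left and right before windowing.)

0

The receptive field on the zero-padded input at this output position is [0 0 0 / 0 4 7 / 0 6 4]. Elementwise product with the kernel and sum: 0·3 + 0·2 + 4·1 + 7·-2 + 6·1 + 4·1.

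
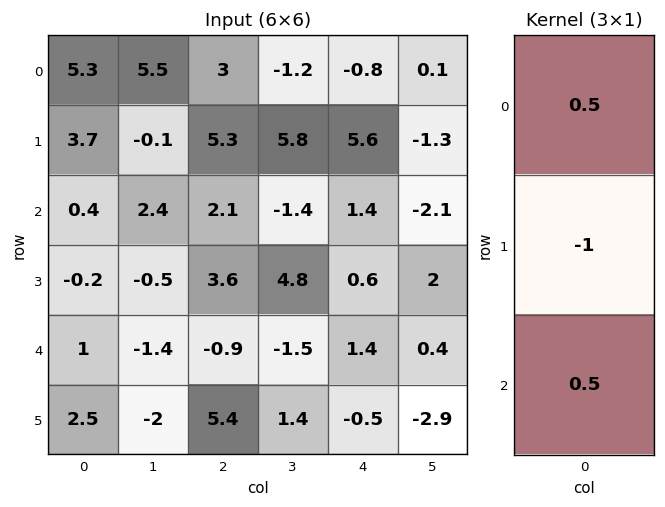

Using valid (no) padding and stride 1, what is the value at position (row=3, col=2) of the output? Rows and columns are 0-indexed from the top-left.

The receptive field on the input at this output position is [3.6 / -0.9 / 5.4]. Elementwise product with the kernel and sum: 3.6·0.5 + -0.9·-1 + 5.4·0.5.

5.4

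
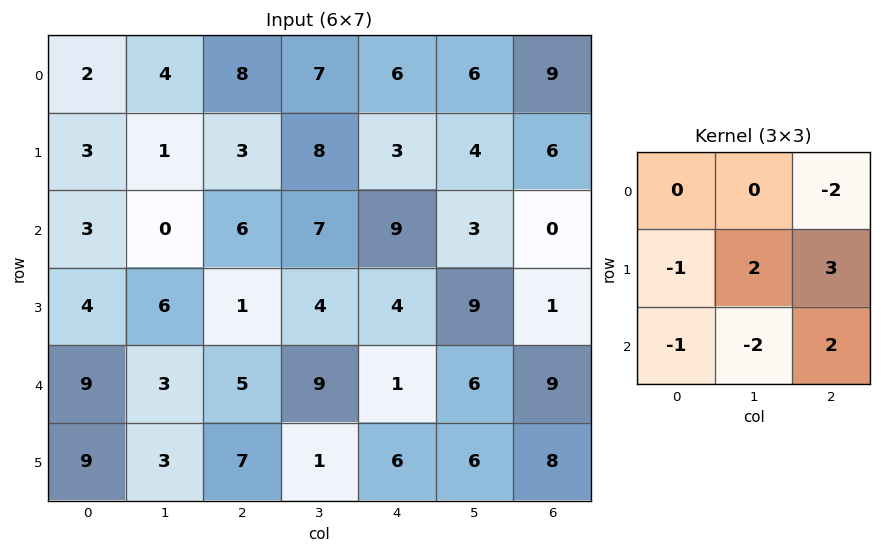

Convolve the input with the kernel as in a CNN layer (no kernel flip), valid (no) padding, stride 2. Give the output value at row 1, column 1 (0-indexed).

The receptive field on the input at this output position is [6 7 9 / 1 4 4 / 5 9 1]. Elementwise product with the kernel and sum: 9·-2 + 1·-1 + 4·2 + 4·3 + 5·-1 + 9·-2 + 1·2.

-20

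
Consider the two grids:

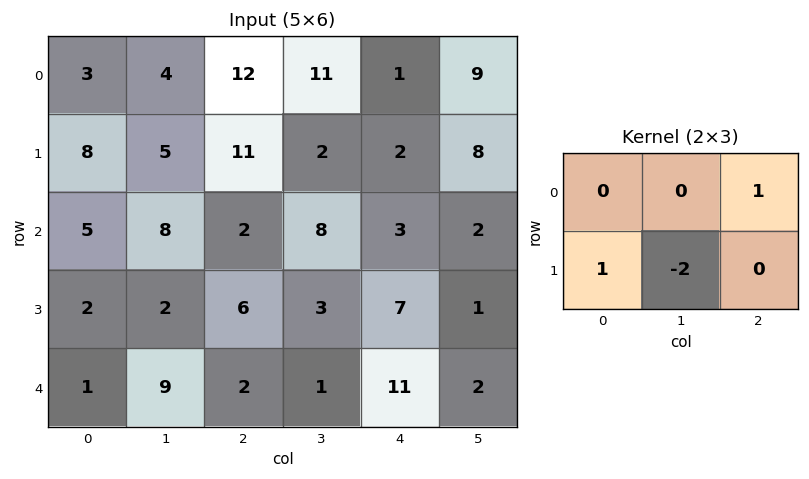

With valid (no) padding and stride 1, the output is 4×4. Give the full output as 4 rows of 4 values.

10 -6 8 7
0 6 -12 10
0 -2 3 -9
-11 8 7 -20

Output[0,0]: The receptive field on the input at this output position is [3 4 12 / 8 5 11]. Elementwise product with the kernel and sum: 12·1 + 8·1 + 5·-2.
Output[0,1]: The receptive field on the input at this output position is [4 12 11 / 5 11 2]. Elementwise product with the kernel and sum: 11·1 + 5·1 + 11·-2.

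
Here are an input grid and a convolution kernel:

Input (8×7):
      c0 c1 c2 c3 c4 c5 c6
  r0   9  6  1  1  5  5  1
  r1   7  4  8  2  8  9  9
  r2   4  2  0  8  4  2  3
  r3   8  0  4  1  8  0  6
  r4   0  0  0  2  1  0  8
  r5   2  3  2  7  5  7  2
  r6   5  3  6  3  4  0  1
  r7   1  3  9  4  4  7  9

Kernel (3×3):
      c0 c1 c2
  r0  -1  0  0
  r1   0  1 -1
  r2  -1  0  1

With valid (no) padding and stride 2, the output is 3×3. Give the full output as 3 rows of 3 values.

Output[0,0]: The receptive field on the input at this output position is [9 6 1 / 7 4 8 / 4 2 0]. Elementwise product with the kernel and sum: 9·-1 + 4·1 + 8·-1 + 4·-1 + 0·1.
Output[0,1]: The receptive field on the input at this output position is [1 1 5 / 8 2 8 / 0 8 4]. Elementwise product with the kernel and sum: 1·-1 + 2·1 + 8·-1 + 0·-1 + 4·1.

-17 -3 -6
-8 -6 -3
2 0 1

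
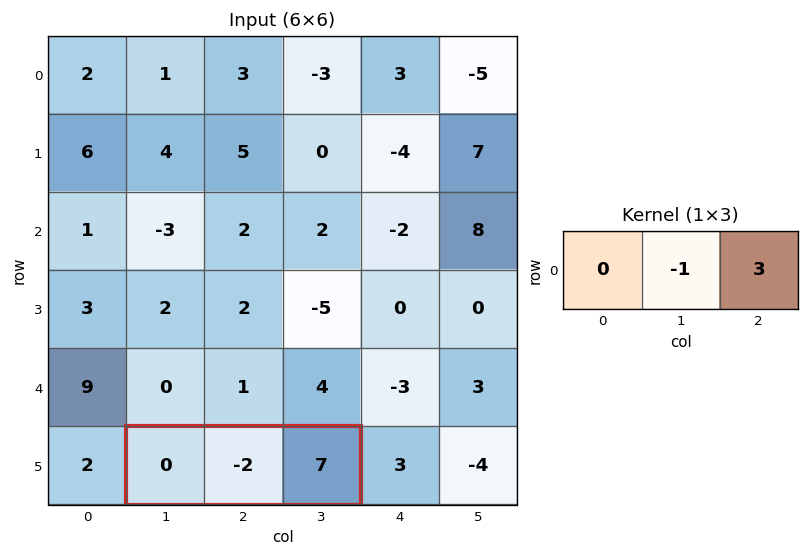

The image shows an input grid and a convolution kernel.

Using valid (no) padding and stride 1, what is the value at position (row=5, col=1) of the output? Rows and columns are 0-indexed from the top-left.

23

The receptive field on the input at this output position is [0 -2 7]. Elementwise product with the kernel and sum: -2·-1 + 7·3.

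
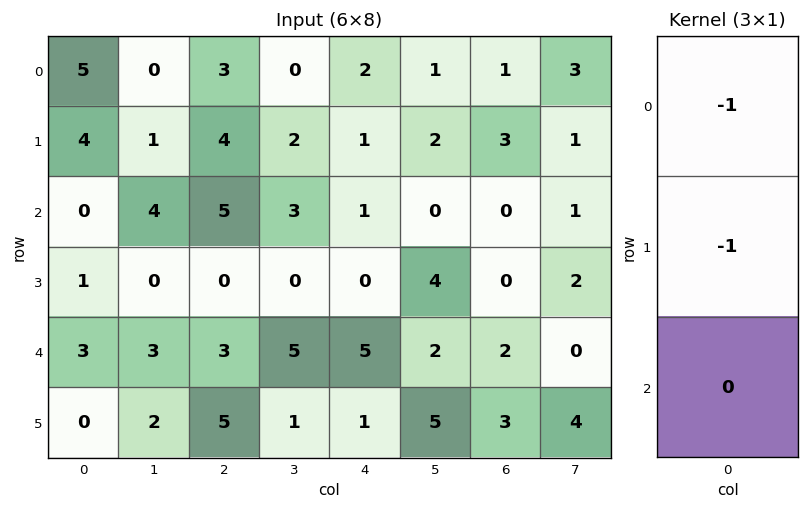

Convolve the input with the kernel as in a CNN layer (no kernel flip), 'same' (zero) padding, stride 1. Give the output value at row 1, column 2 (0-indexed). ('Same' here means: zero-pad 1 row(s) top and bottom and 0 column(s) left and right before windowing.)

The receptive field on the zero-padded input at this output position is [3 / 4 / 5]. Elementwise product with the kernel and sum: 3·-1 + 4·-1.

-7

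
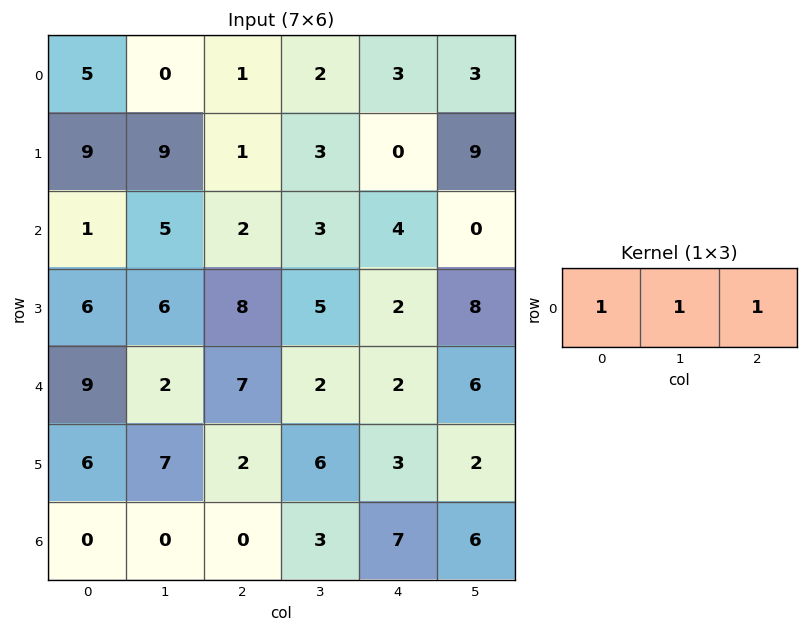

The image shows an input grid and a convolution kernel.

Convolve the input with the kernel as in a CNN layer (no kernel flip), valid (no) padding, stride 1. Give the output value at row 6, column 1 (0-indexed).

The receptive field on the input at this output position is [0 0 3]. Elementwise product with the kernel and sum: 0·1 + 0·1 + 3·1.

3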